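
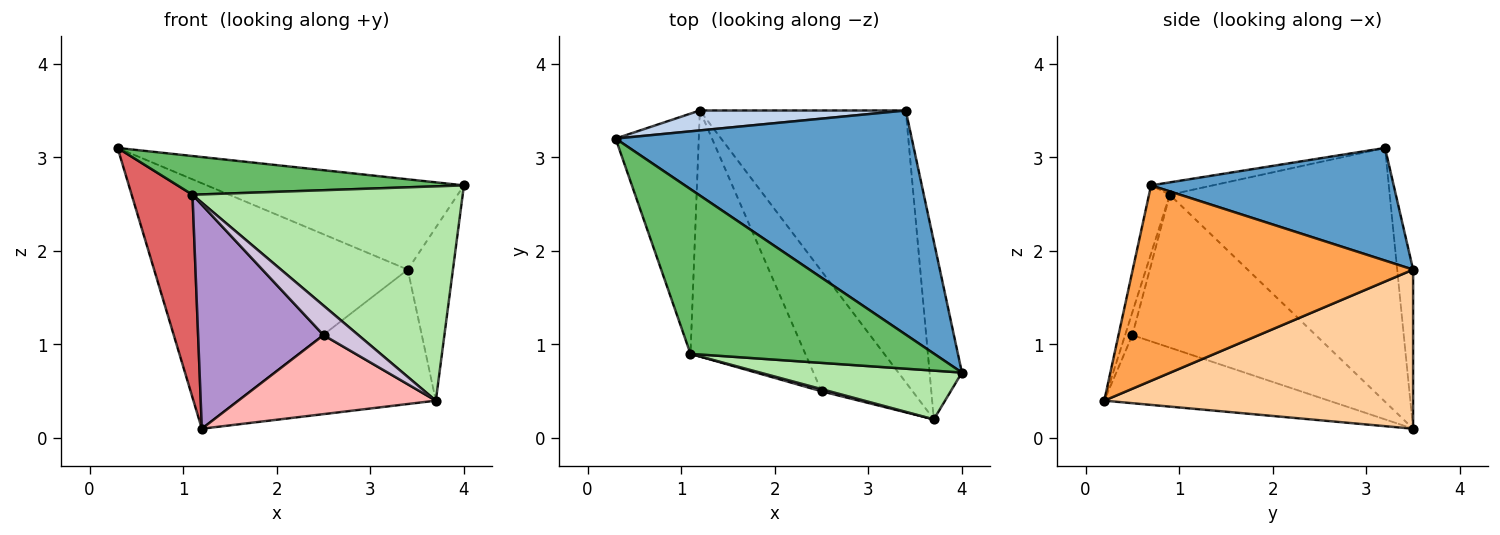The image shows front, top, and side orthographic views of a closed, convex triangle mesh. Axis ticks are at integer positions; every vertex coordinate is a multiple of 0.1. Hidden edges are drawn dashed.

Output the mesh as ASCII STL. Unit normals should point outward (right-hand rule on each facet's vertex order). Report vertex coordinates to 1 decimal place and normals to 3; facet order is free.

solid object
 facet normal 0.333 0.352 0.875
  outer loop
   vertex 3.4 3.5 1.8
   vertex 0.3 3.2 3.1
   vertex 4.0 0.7 2.7
  endloop
 endfacet
 facet normal -0.062 0.995 0.081
  outer loop
   vertex 3.4 3.5 1.8
   vertex 1.2 3.5 0.1
   vertex 0.3 3.2 3.1
  endloop
 endfacet
 facet normal 0.974 0.157 -0.161
  outer loop
   vertex 3.4 3.5 1.8
   vertex 4.0 0.7 2.7
   vertex 3.7 0.2 0.4
  endloop
 endfacet
 facet normal 0.569 0.364 -0.737
  outer loop
   vertex 3.4 3.5 1.8
   vertex 3.7 0.2 0.4
   vertex 1.2 3.5 0.1
  endloop
 endfacet
 facet normal -0.049 -0.229 0.972
  outer loop
   vertex 1.1 0.9 2.6
   vertex 4.0 0.7 2.7
   vertex 0.3 3.2 3.1
  endloop
 endfacet
 facet normal -0.075 -0.972 0.221
  outer loop
   vertex 1.1 0.9 2.6
   vertex 3.7 0.2 0.4
   vertex 4.0 0.7 2.7
  endloop
 endfacet
 facet normal -0.919 -0.254 -0.301
  outer loop
   vertex 1.1 0.9 2.6
   vertex 0.3 3.2 3.1
   vertex 1.2 3.5 0.1
  endloop
 endfacet
 facet normal -0.530 -0.466 -0.709
  outer loop
   vertex 2.5 0.5 1.1
   vertex 1.2 3.5 0.1
   vertex 3.7 0.2 0.4
  endloop
 endfacet
 facet normal -0.702 -0.480 -0.527
  outer loop
   vertex 2.5 0.5 1.1
   vertex 1.1 0.9 2.6
   vertex 1.2 3.5 0.1
  endloop
 endfacet
 facet normal -0.202 -0.977 0.071
  outer loop
   vertex 2.5 0.5 1.1
   vertex 3.7 0.2 0.4
   vertex 1.1 0.9 2.6
  endloop
 endfacet
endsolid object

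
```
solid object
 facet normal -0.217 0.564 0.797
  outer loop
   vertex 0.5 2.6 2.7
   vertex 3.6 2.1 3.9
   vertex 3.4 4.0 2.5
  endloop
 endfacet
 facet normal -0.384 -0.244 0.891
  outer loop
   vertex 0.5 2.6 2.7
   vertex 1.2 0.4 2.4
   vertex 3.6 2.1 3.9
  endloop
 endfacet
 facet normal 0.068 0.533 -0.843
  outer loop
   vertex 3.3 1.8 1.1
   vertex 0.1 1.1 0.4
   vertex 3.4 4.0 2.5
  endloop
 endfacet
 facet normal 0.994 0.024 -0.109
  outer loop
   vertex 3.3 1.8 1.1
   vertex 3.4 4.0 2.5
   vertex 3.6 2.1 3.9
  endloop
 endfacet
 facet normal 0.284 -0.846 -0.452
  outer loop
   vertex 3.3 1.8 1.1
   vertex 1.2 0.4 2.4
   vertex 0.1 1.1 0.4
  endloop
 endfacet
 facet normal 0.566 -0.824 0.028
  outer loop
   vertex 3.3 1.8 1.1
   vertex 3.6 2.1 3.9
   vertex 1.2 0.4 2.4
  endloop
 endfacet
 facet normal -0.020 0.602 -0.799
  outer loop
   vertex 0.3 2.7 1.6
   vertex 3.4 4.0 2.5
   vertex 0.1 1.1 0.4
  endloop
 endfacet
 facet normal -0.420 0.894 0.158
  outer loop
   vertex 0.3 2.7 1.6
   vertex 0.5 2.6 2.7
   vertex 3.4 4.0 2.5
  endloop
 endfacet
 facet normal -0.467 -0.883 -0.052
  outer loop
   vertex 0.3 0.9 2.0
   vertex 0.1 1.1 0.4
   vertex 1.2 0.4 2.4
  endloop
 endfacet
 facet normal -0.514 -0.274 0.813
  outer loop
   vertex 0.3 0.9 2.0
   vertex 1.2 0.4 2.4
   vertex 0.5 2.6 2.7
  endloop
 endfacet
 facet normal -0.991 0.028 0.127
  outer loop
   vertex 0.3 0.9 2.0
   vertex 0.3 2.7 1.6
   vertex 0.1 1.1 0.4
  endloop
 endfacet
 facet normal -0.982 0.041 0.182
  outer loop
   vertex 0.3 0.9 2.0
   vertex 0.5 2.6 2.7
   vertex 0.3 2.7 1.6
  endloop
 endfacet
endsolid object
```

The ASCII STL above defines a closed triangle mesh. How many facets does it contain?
12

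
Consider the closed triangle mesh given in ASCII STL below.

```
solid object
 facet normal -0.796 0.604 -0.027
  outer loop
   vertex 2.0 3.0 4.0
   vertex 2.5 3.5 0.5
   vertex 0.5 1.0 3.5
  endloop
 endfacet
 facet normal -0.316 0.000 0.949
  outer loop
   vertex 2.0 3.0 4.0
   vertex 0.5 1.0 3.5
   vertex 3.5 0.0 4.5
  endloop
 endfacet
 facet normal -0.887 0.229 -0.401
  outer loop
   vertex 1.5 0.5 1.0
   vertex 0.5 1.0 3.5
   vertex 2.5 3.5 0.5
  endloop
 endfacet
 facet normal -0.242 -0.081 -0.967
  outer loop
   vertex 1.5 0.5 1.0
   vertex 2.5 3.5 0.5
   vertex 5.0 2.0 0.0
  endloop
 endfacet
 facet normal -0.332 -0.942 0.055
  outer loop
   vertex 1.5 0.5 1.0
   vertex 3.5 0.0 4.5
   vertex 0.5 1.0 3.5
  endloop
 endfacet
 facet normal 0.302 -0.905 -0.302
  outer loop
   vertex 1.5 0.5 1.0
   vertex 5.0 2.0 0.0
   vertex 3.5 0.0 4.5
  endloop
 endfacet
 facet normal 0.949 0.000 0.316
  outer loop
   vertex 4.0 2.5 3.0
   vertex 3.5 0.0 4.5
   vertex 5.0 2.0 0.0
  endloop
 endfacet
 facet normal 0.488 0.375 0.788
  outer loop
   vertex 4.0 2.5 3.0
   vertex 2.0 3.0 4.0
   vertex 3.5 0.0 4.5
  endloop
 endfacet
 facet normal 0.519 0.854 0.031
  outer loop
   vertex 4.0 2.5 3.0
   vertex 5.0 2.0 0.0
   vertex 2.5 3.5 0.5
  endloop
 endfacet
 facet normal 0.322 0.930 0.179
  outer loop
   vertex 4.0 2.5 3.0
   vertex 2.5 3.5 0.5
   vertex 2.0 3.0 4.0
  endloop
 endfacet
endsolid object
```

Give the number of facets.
10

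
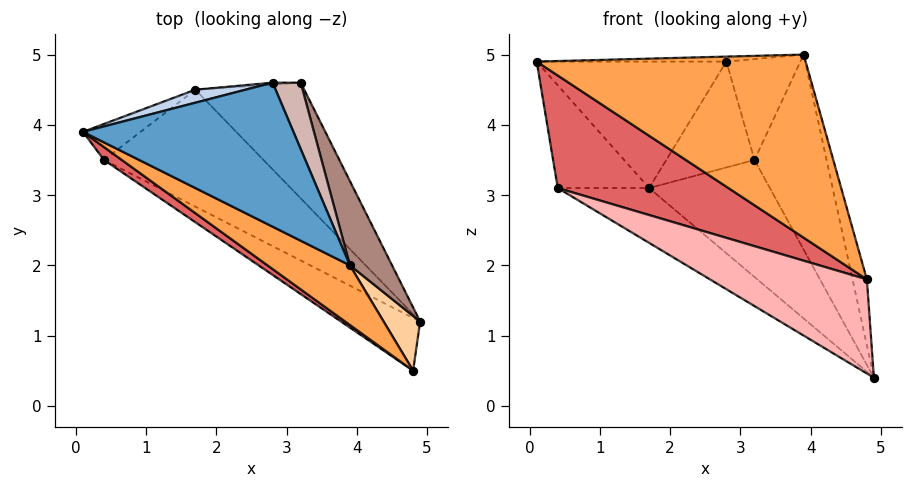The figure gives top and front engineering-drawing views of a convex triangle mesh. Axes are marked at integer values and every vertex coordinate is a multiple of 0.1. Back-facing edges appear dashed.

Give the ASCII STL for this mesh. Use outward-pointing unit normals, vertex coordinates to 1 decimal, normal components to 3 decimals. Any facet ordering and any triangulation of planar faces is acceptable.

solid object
 facet normal -0.009 0.035 0.999
  outer loop
   vertex 3.9 2.0 5.0
   vertex 2.8 4.6 4.9
   vertex 0.1 3.9 4.9
  endloop
 endfacet
 facet normal -0.250 0.963 0.099
  outer loop
   vertex 1.7 4.5 3.1
   vertex 0.1 3.9 4.9
   vertex 2.8 4.6 4.9
  endloop
 endfacet
 facet normal -0.435 -0.856 0.279
  outer loop
   vertex 4.8 0.5 1.8
   vertex 3.9 2.0 5.0
   vertex 0.1 3.9 4.9
  endloop
 endfacet
 facet normal 0.963 0.208 0.173
  outer loop
   vertex 4.8 0.5 1.8
   vertex 4.9 1.2 0.4
   vertex 3.9 2.0 5.0
  endloop
 endfacet
 facet normal -0.587 0.764 -0.268
  outer loop
   vertex 0.4 3.5 3.1
   vertex 0.1 3.9 4.9
   vertex 1.7 4.5 3.1
  endloop
 endfacet
 facet normal -0.310 0.403 -0.861
  outer loop
   vertex 0.4 3.5 3.1
   vertex 1.7 4.5 3.1
   vertex 4.9 1.2 0.4
  endloop
 endfacet
 facet normal -0.541 -0.835 0.095
  outer loop
   vertex 0.4 3.5 3.1
   vertex 4.8 0.5 1.8
   vertex 0.1 3.9 4.9
  endloop
 endfacet
 facet normal -0.594 -0.701 -0.393
  outer loop
   vertex 0.4 3.5 3.1
   vertex 4.9 1.2 0.4
   vertex 4.8 0.5 1.8
  endloop
 endfacet
 facet normal 0.139 0.704 -0.696
  outer loop
   vertex 3.2 4.6 3.5
   vertex 4.9 1.2 0.4
   vertex 1.7 4.5 3.1
  endloop
 endfacet
 facet normal -0.062 0.998 -0.018
  outer loop
   vertex 3.2 4.6 3.5
   vertex 1.7 4.5 3.1
   vertex 2.8 4.6 4.9
  endloop
 endfacet
 facet normal 0.931 0.334 0.144
  outer loop
   vertex 3.2 4.6 3.5
   vertex 3.9 2.0 5.0
   vertex 4.9 1.2 0.4
  endloop
 endfacet
 facet normal 0.887 0.385 0.254
  outer loop
   vertex 3.2 4.6 3.5
   vertex 2.8 4.6 4.9
   vertex 3.9 2.0 5.0
  endloop
 endfacet
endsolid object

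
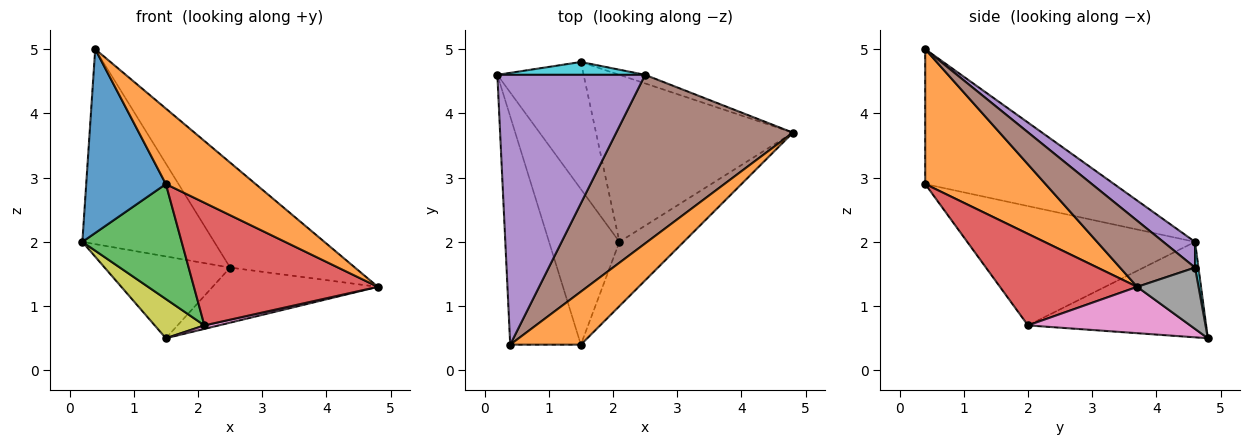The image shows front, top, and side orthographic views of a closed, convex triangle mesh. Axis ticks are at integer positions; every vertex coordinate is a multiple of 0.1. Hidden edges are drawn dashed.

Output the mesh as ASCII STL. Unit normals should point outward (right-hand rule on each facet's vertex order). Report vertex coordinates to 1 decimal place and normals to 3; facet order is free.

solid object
 facet normal -0.830 -0.350 -0.435
  outer loop
   vertex 1.5 0.4 2.9
   vertex 0.4 0.4 5.0
   vertex 0.2 4.6 2.0
  endloop
 endfacet
 facet normal 0.739 -0.551 0.387
  outer loop
   vertex 1.5 0.4 2.9
   vertex 4.8 3.7 1.3
   vertex 0.4 0.4 5.0
  endloop
 endfacet
 facet normal -0.806 -0.352 -0.476
  outer loop
   vertex 2.1 2.0 0.7
   vertex 1.5 0.4 2.9
   vertex 0.2 4.6 2.0
  endloop
 endfacet
 facet normal 0.551 -0.739 -0.387
  outer loop
   vertex 2.1 2.0 0.7
   vertex 4.8 3.7 1.3
   vertex 1.5 0.4 2.9
  endloop
 endfacet
 facet normal 0.140 0.580 0.803
  outer loop
   vertex 2.5 4.6 1.6
   vertex 0.2 4.6 2.0
   vertex 0.4 0.4 5.0
  endloop
 endfacet
 facet normal 0.303 0.504 0.809
  outer loop
   vertex 2.5 4.6 1.6
   vertex 0.4 0.4 5.0
   vertex 4.8 3.7 1.3
  endloop
 endfacet
 facet normal 0.229 -0.020 -0.973
  outer loop
   vertex 1.5 4.8 0.5
   vertex 4.8 3.7 1.3
   vertex 2.1 2.0 0.7
  endloop
 endfacet
 facet normal 0.344 0.928 -0.144
  outer loop
   vertex 1.5 4.8 0.5
   vertex 2.5 4.6 1.6
   vertex 4.8 3.7 1.3
  endloop
 endfacet
 facet normal -0.726 -0.203 -0.657
  outer loop
   vertex 1.5 4.8 0.5
   vertex 2.1 2.0 0.7
   vertex 0.2 4.6 2.0
  endloop
 endfacet
 facet normal 0.027 0.988 0.155
  outer loop
   vertex 1.5 4.8 0.5
   vertex 0.2 4.6 2.0
   vertex 2.5 4.6 1.6
  endloop
 endfacet
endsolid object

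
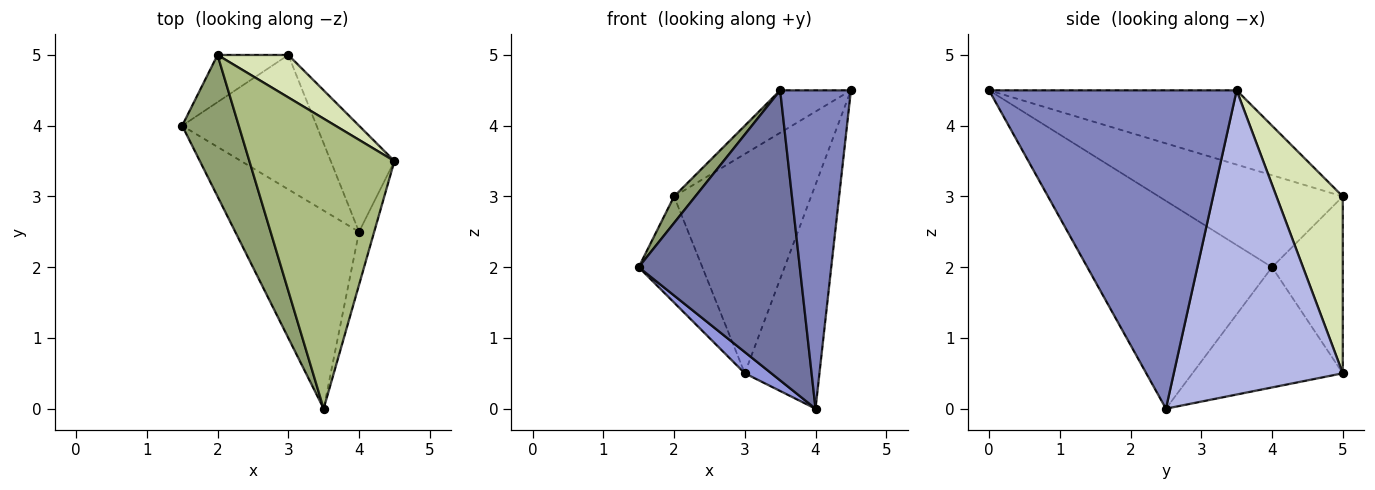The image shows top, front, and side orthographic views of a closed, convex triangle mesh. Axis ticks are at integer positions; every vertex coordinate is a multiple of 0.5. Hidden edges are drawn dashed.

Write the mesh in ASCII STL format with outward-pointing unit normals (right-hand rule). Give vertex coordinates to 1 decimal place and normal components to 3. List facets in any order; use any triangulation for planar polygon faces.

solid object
 facet normal -0.687 -0.600 -0.410
  outer loop
   vertex 4.0 2.5 0.0
   vertex 3.5 0.0 4.5
   vertex 1.5 4.0 2.0
  endloop
 endfacet
 facet normal 0.961 -0.274 -0.046
  outer loop
   vertex 4.0 2.5 0.0
   vertex 4.5 3.5 4.5
   vertex 3.5 0.0 4.5
  endloop
 endfacet
 facet normal -0.662 -0.117 -0.740
  outer loop
   vertex 3.0 5.0 0.5
   vertex 4.0 2.5 0.0
   vertex 1.5 4.0 2.0
  endloop
 endfacet
 facet normal 0.898 0.397 -0.188
  outer loop
   vertex 3.0 5.0 0.5
   vertex 4.5 3.5 4.5
   vertex 4.0 2.5 0.0
  endloop
 endfacet
 facet normal -0.848 -0.098 0.522
  outer loop
   vertex 2.0 5.0 3.0
   vertex 1.5 4.0 2.0
   vertex 3.5 0.0 4.5
  endloop
 endfacet
 facet normal -0.452 0.129 0.883
  outer loop
   vertex 2.0 5.0 3.0
   vertex 3.5 0.0 4.5
   vertex 4.5 3.5 4.5
  endloop
 endfacet
 facet normal -0.712 0.641 -0.285
  outer loop
   vertex 2.0 5.0 3.0
   vertex 3.0 5.0 0.5
   vertex 1.5 4.0 2.0
  endloop
 endfacet
 facet normal 0.429 0.887 0.172
  outer loop
   vertex 2.0 5.0 3.0
   vertex 4.5 3.5 4.5
   vertex 3.0 5.0 0.5
  endloop
 endfacet
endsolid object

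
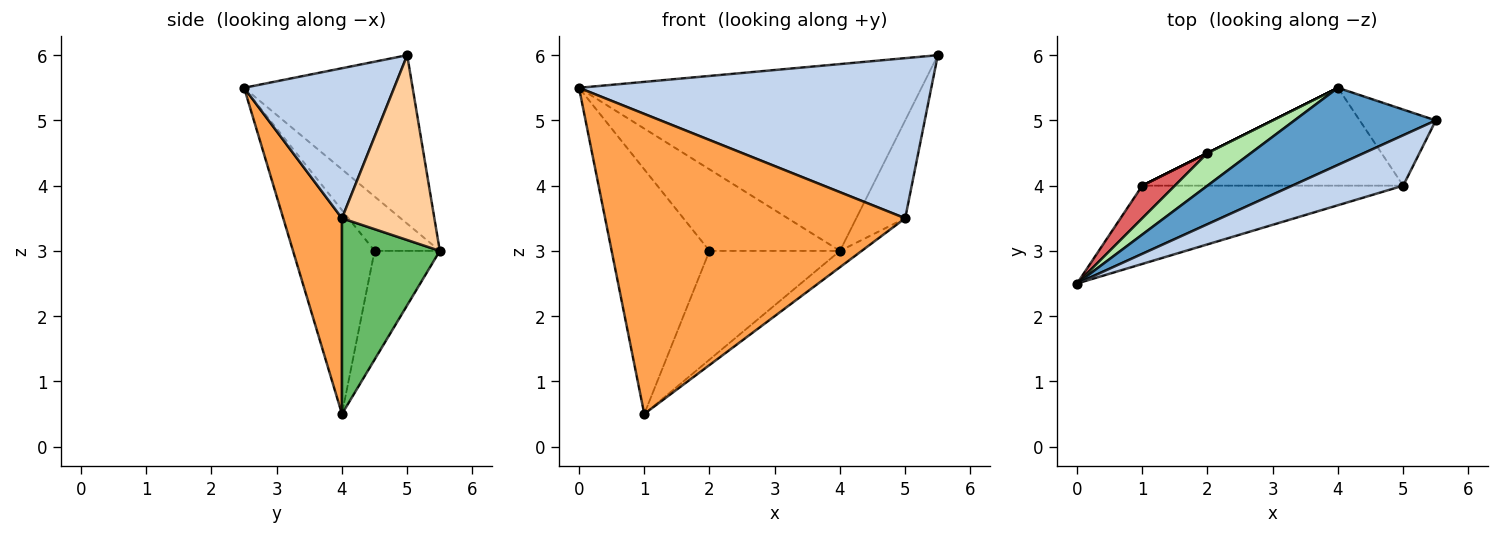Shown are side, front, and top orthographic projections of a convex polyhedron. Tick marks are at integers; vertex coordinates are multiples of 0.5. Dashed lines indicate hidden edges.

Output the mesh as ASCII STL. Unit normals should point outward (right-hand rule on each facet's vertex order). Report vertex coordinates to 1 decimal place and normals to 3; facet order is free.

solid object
 facet normal -0.414 0.841 0.347
  outer loop
   vertex 4.0 5.5 3.0
   vertex 0.0 2.5 5.5
   vertex 5.5 5.0 6.0
  endloop
 endfacet
 facet normal 0.376 -0.884 0.278
  outer loop
   vertex 5.0 4.0 3.5
   vertex 5.5 5.0 6.0
   vertex 0.0 2.5 5.5
  endloop
 endfacet
 facet normal 0.186 -0.951 -0.248
  outer loop
   vertex 5.0 4.0 3.5
   vertex 0.0 2.5 5.5
   vertex 1.0 4.0 0.5
  endloop
 endfacet
 facet normal 0.831 0.440 -0.342
  outer loop
   vertex 5.0 4.0 3.5
   vertex 4.0 5.5 3.0
   vertex 5.5 5.0 6.0
  endloop
 endfacet
 facet normal 0.595 0.132 -0.793
  outer loop
   vertex 5.0 4.0 3.5
   vertex 1.0 4.0 0.5
   vertex 4.0 5.5 3.0
  endloop
 endfacet
 facet normal -0.421 0.842 0.337
  outer loop
   vertex 2.0 4.5 3.0
   vertex 0.0 2.5 5.5
   vertex 4.0 5.5 3.0
  endloop
 endfacet
 facet normal -0.637 0.764 0.102
  outer loop
   vertex 2.0 4.5 3.0
   vertex 1.0 4.0 0.5
   vertex 0.0 2.5 5.5
  endloop
 endfacet
 facet normal -0.447 0.894 0.000
  outer loop
   vertex 2.0 4.5 3.0
   vertex 4.0 5.5 3.0
   vertex 1.0 4.0 0.5
  endloop
 endfacet
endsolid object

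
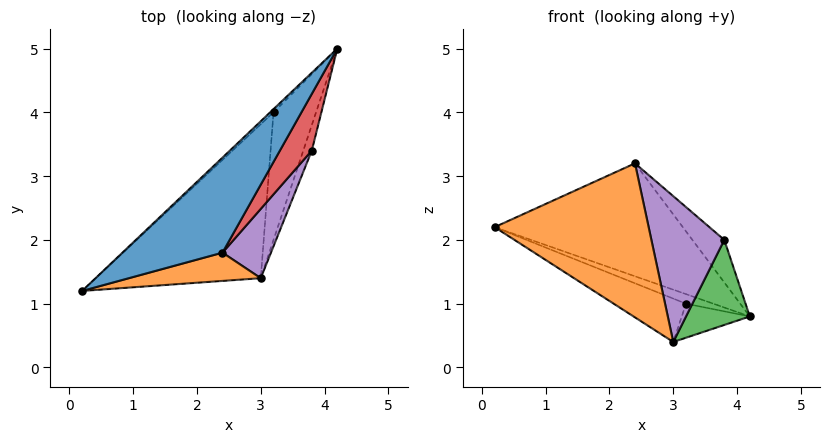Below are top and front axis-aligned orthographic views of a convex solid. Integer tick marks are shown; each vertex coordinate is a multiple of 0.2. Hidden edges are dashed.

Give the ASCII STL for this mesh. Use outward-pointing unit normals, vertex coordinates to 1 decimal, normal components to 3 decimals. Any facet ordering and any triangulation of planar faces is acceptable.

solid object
 facet normal -0.448 0.684 0.576
  outer loop
   vertex 2.4 1.8 3.2
   vertex 4.2 5.0 0.8
   vertex 0.2 1.2 2.2
  endloop
 endfacet
 facet normal 0.183 -0.967 0.177
  outer loop
   vertex 2.4 1.8 3.2
   vertex 0.2 1.2 2.2
   vertex 3.0 1.4 0.4
  endloop
 endfacet
 facet normal 0.948 -0.306 -0.092
  outer loop
   vertex 3.8 3.4 2.0
   vertex 3.0 1.4 0.4
   vertex 4.2 5.0 0.8
  endloop
 endfacet
 facet normal 0.000 0.600 0.800
  outer loop
   vertex 3.8 3.4 2.0
   vertex 4.2 5.0 0.8
   vertex 2.4 1.8 3.2
  endloop
 endfacet
 facet normal 0.814 -0.525 0.249
  outer loop
   vertex 3.8 3.4 2.0
   vertex 2.4 1.8 3.2
   vertex 3.0 1.4 0.4
  endloop
 endfacet
 facet normal -0.711 0.667 -0.222
  outer loop
   vertex 3.2 4.0 1.0
   vertex 0.2 1.2 2.2
   vertex 4.2 5.0 0.8
  endloop
 endfacet
 facet normal -0.538 0.229 -0.811
  outer loop
   vertex 3.2 4.0 1.0
   vertex 3.0 1.4 0.4
   vertex 0.2 1.2 2.2
  endloop
 endfacet
 facet normal -0.411 0.235 -0.881
  outer loop
   vertex 3.2 4.0 1.0
   vertex 4.2 5.0 0.8
   vertex 3.0 1.4 0.4
  endloop
 endfacet
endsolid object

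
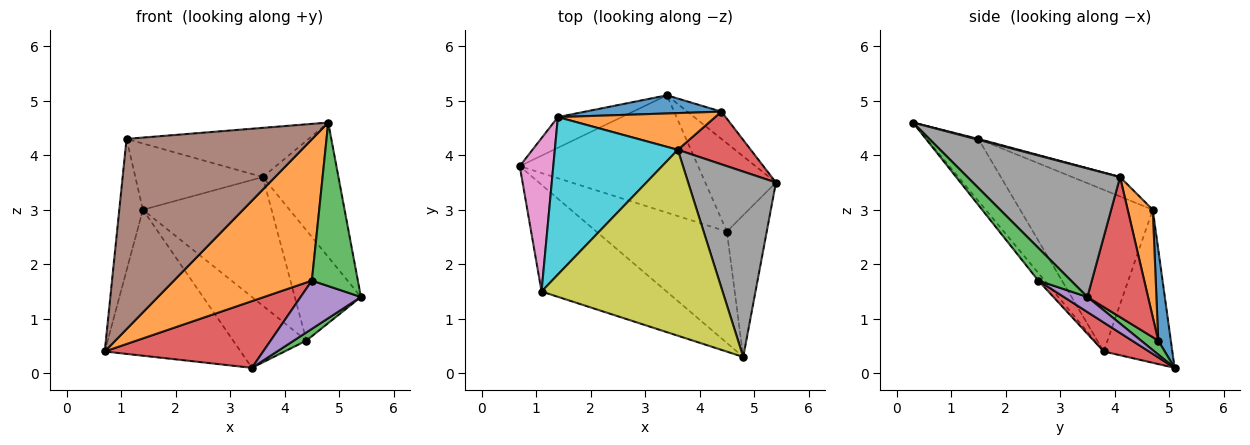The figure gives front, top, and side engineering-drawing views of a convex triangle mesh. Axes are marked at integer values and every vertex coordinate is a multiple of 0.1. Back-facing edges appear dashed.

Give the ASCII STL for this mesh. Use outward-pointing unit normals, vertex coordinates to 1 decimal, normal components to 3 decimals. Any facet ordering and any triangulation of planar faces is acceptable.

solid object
 facet normal -0.443 0.877 -0.184
  outer loop
   vertex 1.4 4.7 3.0
   vertex 3.4 5.1 0.1
   vertex 0.7 3.8 0.4
  endloop
 endfacet
 facet normal -0.036 -0.785 -0.619
  outer loop
   vertex 4.5 2.6 1.7
   vertex 4.8 0.3 4.6
   vertex 0.7 3.8 0.4
  endloop
 endfacet
 facet normal 0.473 -0.666 -0.577
  outer loop
   vertex 4.5 2.6 1.7
   vertex 5.4 3.5 1.4
   vertex 4.8 0.3 4.6
  endloop
 endfacet
 facet normal 0.140 -0.489 -0.861
  outer loop
   vertex 4.5 2.6 1.7
   vertex 0.7 3.8 0.4
   vertex 3.4 5.1 0.1
  endloop
 endfacet
 facet normal 0.184 -0.471 -0.863
  outer loop
   vertex 4.5 2.6 1.7
   vertex 3.4 5.1 0.1
   vertex 5.4 3.5 1.4
  endloop
 endfacet
 facet normal -0.236 -0.847 -0.476
  outer loop
   vertex 1.1 1.5 4.3
   vertex 0.7 3.8 0.4
   vertex 4.8 0.3 4.6
  endloop
 endfacet
 facet normal -0.965 0.172 0.200
  outer loop
   vertex 1.1 1.5 4.3
   vertex 1.4 4.7 3.0
   vertex 0.7 3.8 0.4
  endloop
 endfacet
 facet normal 0.764 0.379 0.522
  outer loop
   vertex 3.6 4.1 3.6
   vertex 4.8 0.3 4.6
   vertex 5.4 3.5 1.4
  endloop
 endfacet
 facet normal 0.005 0.256 0.967
  outer loop
   vertex 3.6 4.1 3.6
   vertex 1.1 1.5 4.3
   vertex 4.8 0.3 4.6
  endloop
 endfacet
 facet normal -0.144 0.384 0.912
  outer loop
   vertex 3.6 4.1 3.6
   vertex 1.4 4.7 3.0
   vertex 1.1 1.5 4.3
  endloop
 endfacet
 facet normal 0.164 0.956 0.245
  outer loop
   vertex 4.4 4.8 0.6
   vertex 3.4 5.1 0.1
   vertex 1.4 4.7 3.0
  endloop
 endfacet
 facet normal 0.184 0.945 0.270
  outer loop
   vertex 4.4 4.8 0.6
   vertex 1.4 4.7 3.0
   vertex 3.6 4.1 3.6
  endloop
 endfacet
 facet normal 0.366 -0.267 -0.892
  outer loop
   vertex 4.4 4.8 0.6
   vertex 5.4 3.5 1.4
   vertex 3.4 5.1 0.1
  endloop
 endfacet
 facet normal 0.638 0.695 0.332
  outer loop
   vertex 4.4 4.8 0.6
   vertex 3.6 4.1 3.6
   vertex 5.4 3.5 1.4
  endloop
 endfacet
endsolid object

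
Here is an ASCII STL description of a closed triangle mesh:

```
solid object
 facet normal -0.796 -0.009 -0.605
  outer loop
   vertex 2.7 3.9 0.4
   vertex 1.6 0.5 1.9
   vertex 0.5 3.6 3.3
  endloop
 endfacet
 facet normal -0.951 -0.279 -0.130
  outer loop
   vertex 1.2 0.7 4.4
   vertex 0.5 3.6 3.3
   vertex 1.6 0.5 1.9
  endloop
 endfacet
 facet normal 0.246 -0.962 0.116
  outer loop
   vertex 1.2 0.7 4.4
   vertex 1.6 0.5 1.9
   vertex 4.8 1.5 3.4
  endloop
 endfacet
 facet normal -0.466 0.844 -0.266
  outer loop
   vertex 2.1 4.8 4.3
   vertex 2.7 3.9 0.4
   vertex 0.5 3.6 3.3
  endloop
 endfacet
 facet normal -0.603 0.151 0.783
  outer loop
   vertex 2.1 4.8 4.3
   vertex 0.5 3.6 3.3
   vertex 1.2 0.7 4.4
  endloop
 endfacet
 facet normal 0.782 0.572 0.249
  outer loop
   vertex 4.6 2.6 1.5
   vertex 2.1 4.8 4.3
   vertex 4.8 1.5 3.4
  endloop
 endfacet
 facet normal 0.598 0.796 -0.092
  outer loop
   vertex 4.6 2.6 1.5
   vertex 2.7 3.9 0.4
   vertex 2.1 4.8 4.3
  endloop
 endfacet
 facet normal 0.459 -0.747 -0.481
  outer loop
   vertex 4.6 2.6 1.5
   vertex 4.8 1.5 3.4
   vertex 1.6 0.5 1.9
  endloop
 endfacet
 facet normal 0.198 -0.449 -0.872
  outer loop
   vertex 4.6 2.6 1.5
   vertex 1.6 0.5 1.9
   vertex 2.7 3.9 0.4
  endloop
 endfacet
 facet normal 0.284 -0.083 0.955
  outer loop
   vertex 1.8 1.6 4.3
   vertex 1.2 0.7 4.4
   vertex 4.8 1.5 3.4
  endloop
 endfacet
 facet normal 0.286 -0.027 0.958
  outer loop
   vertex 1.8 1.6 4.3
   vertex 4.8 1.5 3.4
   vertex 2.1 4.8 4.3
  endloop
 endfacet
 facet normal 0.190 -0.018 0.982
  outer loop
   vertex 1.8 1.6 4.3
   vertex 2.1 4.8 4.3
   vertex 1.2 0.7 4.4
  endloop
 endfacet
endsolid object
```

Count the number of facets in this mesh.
12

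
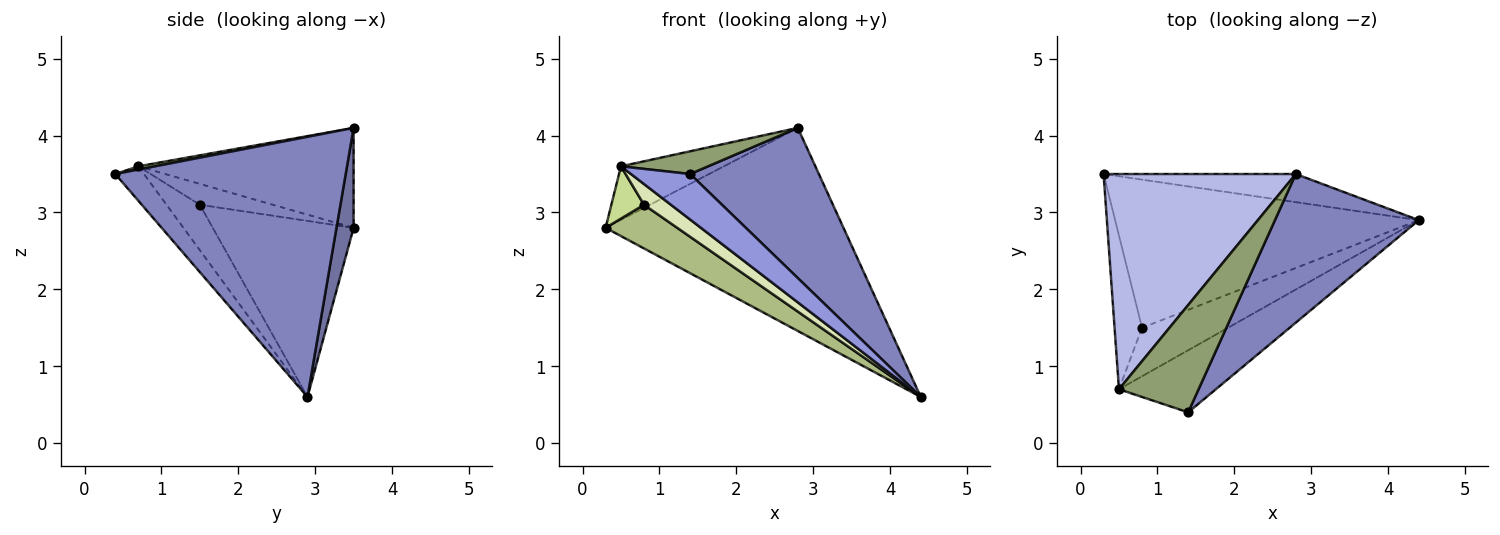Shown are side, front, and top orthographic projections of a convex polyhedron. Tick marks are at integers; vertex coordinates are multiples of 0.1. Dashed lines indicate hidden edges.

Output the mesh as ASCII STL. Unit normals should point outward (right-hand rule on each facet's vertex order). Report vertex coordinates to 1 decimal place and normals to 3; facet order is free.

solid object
 facet normal 0.071 0.988 -0.137
  outer loop
   vertex 2.8 3.5 4.1
   vertex 4.4 2.9 0.6
   vertex 0.3 3.5 2.8
  endloop
 endfacet
 facet normal 0.786 -0.439 0.435
  outer loop
   vertex 2.8 3.5 4.1
   vertex 1.4 0.4 3.5
   vertex 4.4 2.9 0.6
  endloop
 endfacet
 facet normal -0.276 -0.568 -0.775
  outer loop
   vertex 0.5 0.7 3.6
   vertex 4.4 2.9 0.6
   vertex 1.4 0.4 3.5
  endloop
 endfacet
 facet normal -0.451 0.215 0.866
  outer loop
   vertex 0.5 0.7 3.6
   vertex 2.8 3.5 4.1
   vertex 0.3 3.5 2.8
  endloop
 endfacet
 facet normal 0.040 -0.207 0.978
  outer loop
   vertex 0.5 0.7 3.6
   vertex 1.4 0.4 3.5
   vertex 2.8 3.5 4.1
  endloop
 endfacet
 facet normal -0.486 -0.247 -0.838
  outer loop
   vertex 0.8 1.5 3.1
   vertex 0.3 3.5 2.8
   vertex 4.4 2.9 0.6
  endloop
 endfacet
 facet normal -0.584 -0.261 -0.769
  outer loop
   vertex 0.8 1.5 3.1
   vertex 0.5 0.7 3.6
   vertex 0.3 3.5 2.8
  endloop
 endfacet
 facet normal -0.437 -0.353 -0.827
  outer loop
   vertex 0.8 1.5 3.1
   vertex 4.4 2.9 0.6
   vertex 0.5 0.7 3.6
  endloop
 endfacet
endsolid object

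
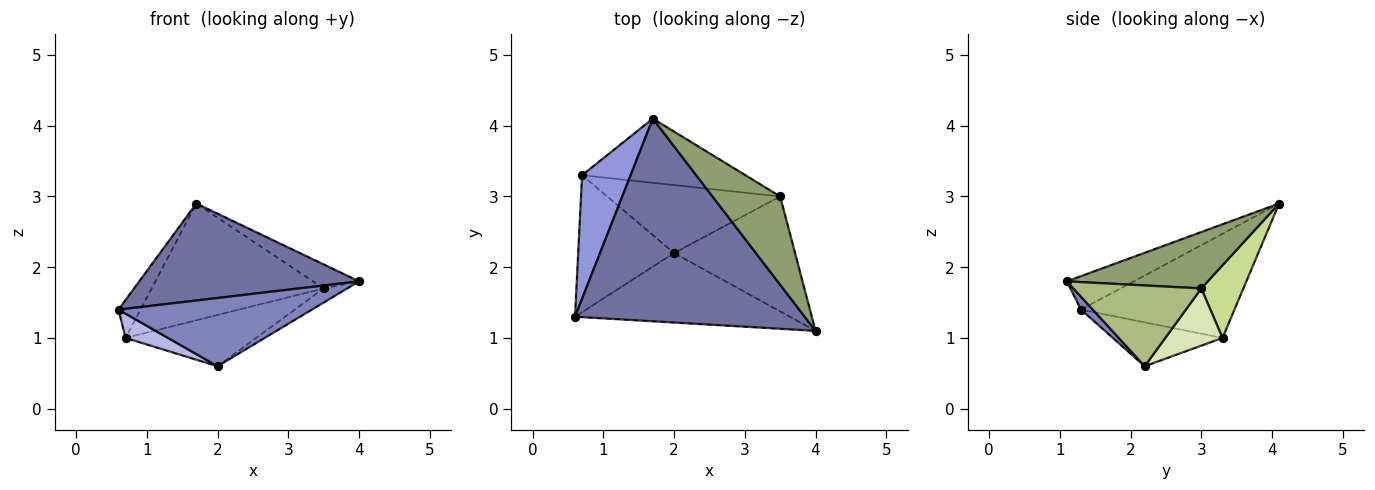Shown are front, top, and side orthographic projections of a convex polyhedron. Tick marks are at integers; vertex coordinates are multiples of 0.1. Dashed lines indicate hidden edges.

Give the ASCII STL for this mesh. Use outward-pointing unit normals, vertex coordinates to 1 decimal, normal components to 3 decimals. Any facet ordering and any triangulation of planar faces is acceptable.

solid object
 facet normal -0.130 -0.428 0.894
  outer loop
   vertex 1.7 4.1 2.9
   vertex 0.6 1.3 1.4
   vertex 4.0 1.1 1.8
  endloop
 endfacet
 facet normal 0.043 -0.700 -0.713
  outer loop
   vertex 2.0 2.2 0.6
   vertex 4.0 1.1 1.8
   vertex 0.6 1.3 1.4
  endloop
 endfacet
 facet normal -0.899 0.129 0.419
  outer loop
   vertex 0.7 3.3 1.0
   vertex 0.6 1.3 1.4
   vertex 1.7 4.1 2.9
  endloop
 endfacet
 facet normal -0.411 -0.159 -0.898
  outer loop
   vertex 0.7 3.3 1.0
   vertex 2.0 2.2 0.6
   vertex 0.6 1.3 1.4
  endloop
 endfacet
 facet normal 0.626 0.204 0.752
  outer loop
   vertex 3.5 3.0 1.7
   vertex 1.7 4.1 2.9
   vertex 4.0 1.1 1.8
  endloop
 endfacet
 facet normal 0.552 0.102 -0.827
  outer loop
   vertex 3.5 3.0 1.7
   vertex 4.0 1.1 1.8
   vertex 2.0 2.2 0.6
  endloop
 endfacet
 facet normal 0.210 0.857 -0.471
  outer loop
   vertex 3.5 3.0 1.7
   vertex 0.7 3.3 1.0
   vertex 1.7 4.1 2.9
  endloop
 endfacet
 facet normal 0.255 0.582 -0.772
  outer loop
   vertex 3.5 3.0 1.7
   vertex 2.0 2.2 0.6
   vertex 0.7 3.3 1.0
  endloop
 endfacet
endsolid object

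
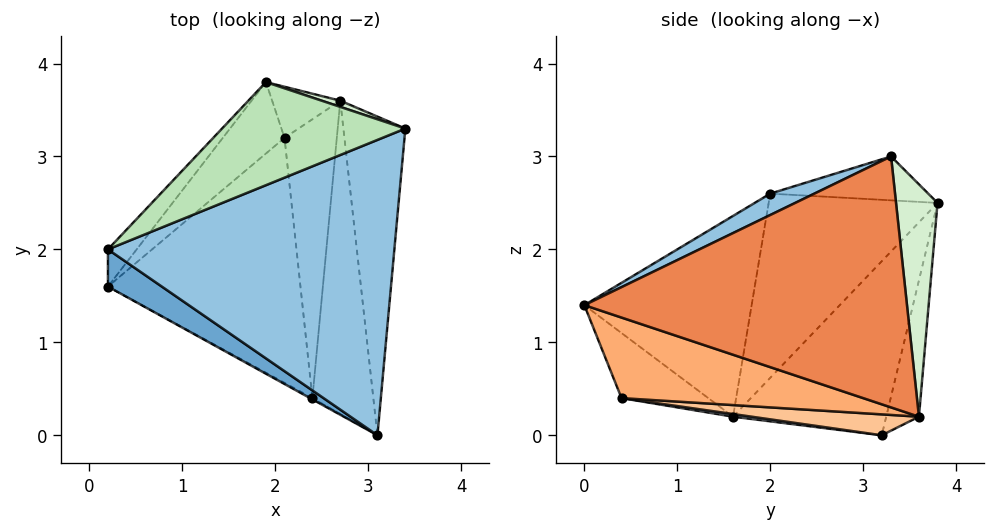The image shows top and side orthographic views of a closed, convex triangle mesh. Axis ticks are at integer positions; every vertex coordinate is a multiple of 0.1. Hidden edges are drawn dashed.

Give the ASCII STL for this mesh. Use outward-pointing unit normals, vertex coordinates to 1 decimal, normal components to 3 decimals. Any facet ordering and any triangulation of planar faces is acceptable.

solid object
 facet normal -0.522 -0.841 0.140
  outer loop
   vertex 0.2 2.0 2.6
   vertex 0.2 1.6 0.2
   vertex 3.1 0.0 1.4
  endloop
 endfacet
 facet normal 0.067 -0.440 0.895
  outer loop
   vertex 0.2 2.0 2.6
   vertex 3.1 0.0 1.4
   vertex 3.4 3.3 3.0
  endloop
 endfacet
 facet normal -0.478 -0.878 -0.017
  outer loop
   vertex 2.4 0.4 0.4
   vertex 3.1 0.0 1.4
   vertex 0.2 1.6 0.2
  endloop
 endfacet
 facet normal 0.014 -0.140 -0.990
  outer loop
   vertex 2.4 0.4 0.4
   vertex 0.2 1.6 0.2
   vertex 2.1 3.2 0.0
  endloop
 endfacet
 facet normal 0.970 0.028 -0.240
  outer loop
   vertex 2.7 3.6 0.2
   vertex 3.4 3.3 3.0
   vertex 3.1 0.0 1.4
  endloop
 endfacet
 facet normal 0.793 -0.112 -0.599
  outer loop
   vertex 2.7 3.6 0.2
   vertex 3.1 0.0 1.4
   vertex 2.4 0.4 0.4
  endloop
 endfacet
 facet normal 0.370 -0.092 -0.925
  outer loop
   vertex 2.7 3.6 0.2
   vertex 2.4 0.4 0.4
   vertex 2.1 3.2 0.0
  endloop
 endfacet
 facet normal -0.482 0.843 -0.241
  outer loop
   vertex 1.9 3.8 2.5
   vertex 2.7 3.6 0.2
   vertex 2.1 3.2 0.0
  endloop
 endfacet
 facet normal -0.641 0.733 -0.227
  outer loop
   vertex 1.9 3.8 2.5
   vertex 2.1 3.2 0.0
   vertex 0.2 1.6 0.2
  endloop
 endfacet
 facet normal -0.725 0.679 -0.113
  outer loop
   vertex 1.9 3.8 2.5
   vertex 0.2 1.6 0.2
   vertex 0.2 2.0 2.6
  endloop
 endfacet
 facet normal -0.225 0.264 0.938
  outer loop
   vertex 1.9 3.8 2.5
   vertex 0.2 2.0 2.6
   vertex 3.4 3.3 3.0
  endloop
 endfacet
 facet normal 0.309 0.951 0.025
  outer loop
   vertex 1.9 3.8 2.5
   vertex 3.4 3.3 3.0
   vertex 2.7 3.6 0.2
  endloop
 endfacet
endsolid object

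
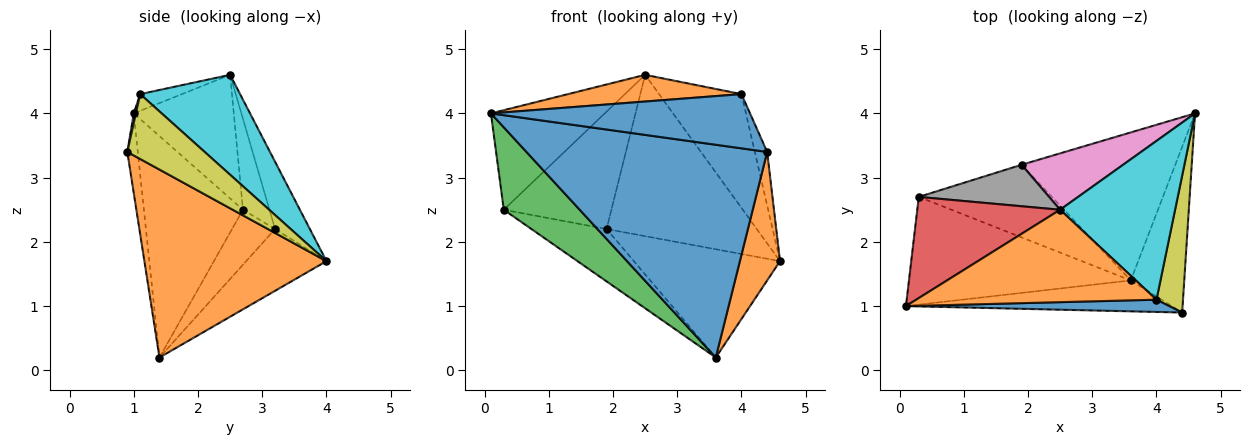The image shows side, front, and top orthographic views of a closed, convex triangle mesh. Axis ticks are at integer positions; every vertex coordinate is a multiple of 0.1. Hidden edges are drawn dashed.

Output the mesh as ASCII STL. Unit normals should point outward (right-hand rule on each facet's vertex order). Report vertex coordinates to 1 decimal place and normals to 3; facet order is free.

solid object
 facet normal -0.043 -0.989 -0.144
  outer loop
   vertex 3.6 1.4 0.2
   vertex 4.4 0.9 3.4
   vertex 0.1 1.0 4.0
  endloop
 endfacet
 facet normal 0.941 -0.207 -0.268
  outer loop
   vertex 3.6 1.4 0.2
   vertex 4.6 4.0 1.7
   vertex 4.4 0.9 3.4
  endloop
 endfacet
 facet normal -0.621 -0.476 -0.622
  outer loop
   vertex 0.3 2.7 2.5
   vertex 3.6 1.4 0.2
   vertex 0.1 1.0 4.0
  endloop
 endfacet
 facet normal -0.525 0.597 0.607
  outer loop
   vertex 2.5 2.5 4.6
   vertex 0.3 2.7 2.5
   vertex 0.1 1.0 4.0
  endloop
 endfacet
 facet normal -0.309 0.562 -0.768
  outer loop
   vertex 1.9 3.2 2.2
   vertex 4.6 4.0 1.7
   vertex 3.6 1.4 0.2
  endloop
 endfacet
 facet normal -0.318 0.555 -0.769
  outer loop
   vertex 1.9 3.2 2.2
   vertex 3.6 1.4 0.2
   vertex 0.3 2.7 2.5
  endloop
 endfacet
 facet normal -0.214 0.922 0.322
  outer loop
   vertex 1.9 3.2 2.2
   vertex 2.5 2.5 4.6
   vertex 4.6 4.0 1.7
  endloop
 endfacet
 facet normal -0.226 0.918 0.324
  outer loop
   vertex 1.9 3.2 2.2
   vertex 0.3 2.7 2.5
   vertex 2.5 2.5 4.6
  endloop
 endfacet
 facet normal 0.916 0.146 0.374
  outer loop
   vertex 4.0 1.1 4.3
   vertex 4.4 0.9 3.4
   vertex 4.6 4.0 1.7
  endloop
 endfacet
 facet normal 0.577 0.476 0.664
  outer loop
   vertex 4.0 1.1 4.3
   vertex 4.6 4.0 1.7
   vertex 2.5 2.5 4.6
  endloop
 endfacet
 facet normal 0.008 -0.975 0.220
  outer loop
   vertex 4.0 1.1 4.3
   vertex 0.1 1.0 4.0
   vertex 4.4 0.9 3.4
  endloop
 endfacet
 facet normal -0.067 -0.277 0.959
  outer loop
   vertex 4.0 1.1 4.3
   vertex 2.5 2.5 4.6
   vertex 0.1 1.0 4.0
  endloop
 endfacet
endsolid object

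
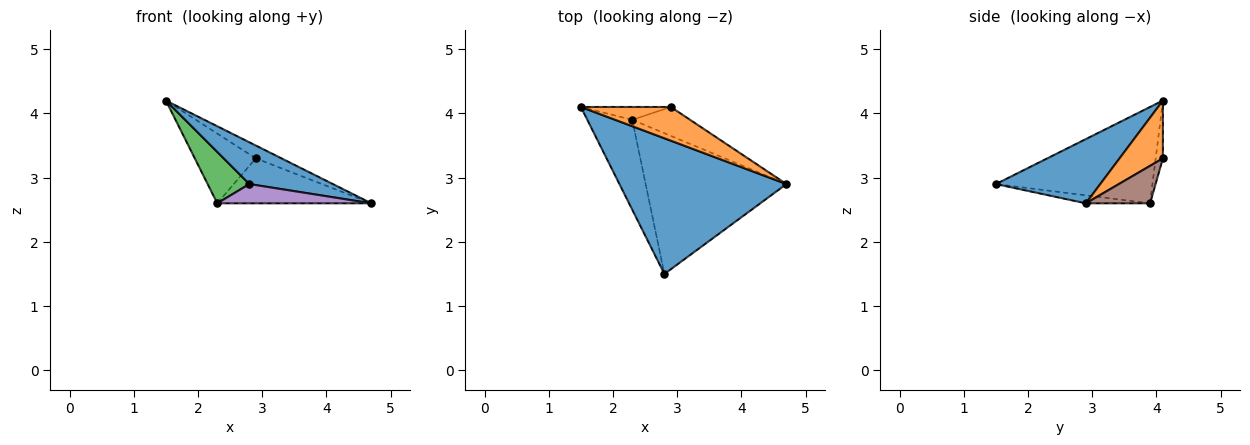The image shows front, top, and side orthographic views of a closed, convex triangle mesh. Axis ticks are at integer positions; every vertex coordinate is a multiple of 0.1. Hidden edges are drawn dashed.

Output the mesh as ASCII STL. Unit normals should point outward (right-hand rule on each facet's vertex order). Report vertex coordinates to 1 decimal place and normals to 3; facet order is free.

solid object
 facet normal 0.345 -0.276 0.897
  outer loop
   vertex 2.8 1.5 2.9
   vertex 4.7 2.9 2.6
   vertex 1.5 4.1 4.2
  endloop
 endfacet
 facet normal 0.515 0.305 0.801
  outer loop
   vertex 2.9 4.1 3.3
   vertex 1.5 4.1 4.2
   vertex 4.7 2.9 2.6
  endloop
 endfacet
 facet normal -0.881 -0.235 -0.411
  outer loop
   vertex 2.3 3.9 2.6
   vertex 2.8 1.5 2.9
   vertex 1.5 4.1 4.2
  endloop
 endfacet
 facet normal -0.116 0.977 -0.180
  outer loop
   vertex 2.3 3.9 2.6
   vertex 1.5 4.1 4.2
   vertex 2.9 4.1 3.3
  endloop
 endfacet
 facet normal -0.056 -0.135 -0.989
  outer loop
   vertex 2.3 3.9 2.6
   vertex 4.7 2.9 2.6
   vertex 2.8 1.5 2.9
  endloop
 endfacet
 facet normal 0.331 0.794 -0.510
  outer loop
   vertex 2.3 3.9 2.6
   vertex 2.9 4.1 3.3
   vertex 4.7 2.9 2.6
  endloop
 endfacet
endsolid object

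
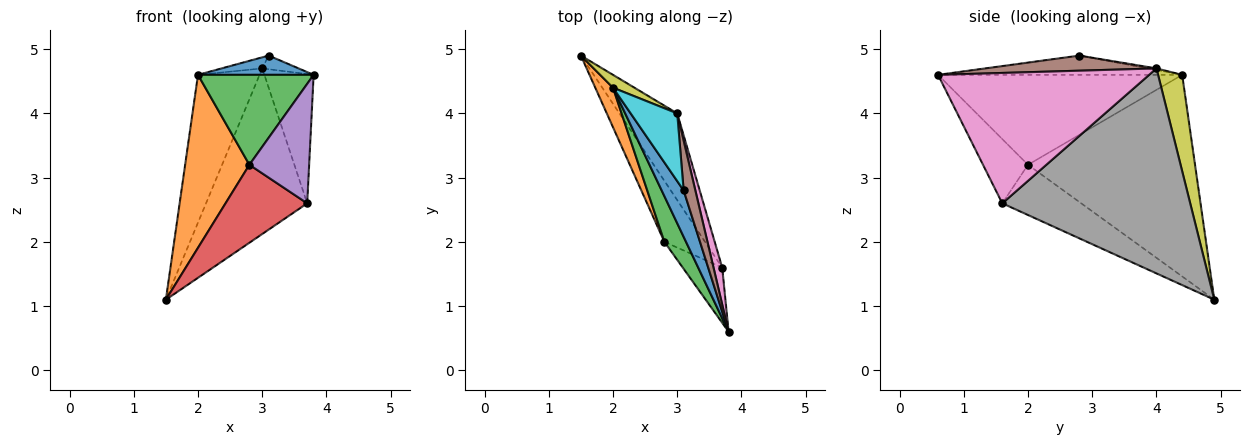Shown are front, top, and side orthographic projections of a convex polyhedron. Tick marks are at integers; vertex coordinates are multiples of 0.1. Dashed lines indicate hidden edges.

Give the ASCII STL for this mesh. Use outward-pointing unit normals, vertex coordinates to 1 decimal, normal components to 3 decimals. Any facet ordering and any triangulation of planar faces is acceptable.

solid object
 facet normal -0.629 -0.298 0.718
  outer loop
   vertex 2.0 4.4 4.6
   vertex 3.8 0.6 4.6
   vertex 3.1 2.8 4.9
  endloop
 endfacet
 facet normal -0.930 -0.358 0.082
  outer loop
   vertex 2.8 2.0 3.2
   vertex 2.0 4.4 4.6
   vertex 1.5 4.9 1.1
  endloop
 endfacet
 facet normal -0.883 -0.418 0.212
  outer loop
   vertex 2.8 2.0 3.2
   vertex 3.8 0.6 4.6
   vertex 2.0 4.4 4.6
  endloop
 endfacet
 facet normal -0.606 -0.627 -0.491
  outer loop
   vertex 2.8 2.0 3.2
   vertex 1.5 4.9 1.1
   vertex 3.7 1.6 2.6
  endloop
 endfacet
 facet normal -0.564 -0.749 -0.347
  outer loop
   vertex 2.8 2.0 3.2
   vertex 3.7 1.6 2.6
   vertex 3.8 0.6 4.6
  endloop
 endfacet
 facet normal 0.779 0.166 0.604
  outer loop
   vertex 3.0 4.0 4.7
   vertex 3.1 2.8 4.9
   vertex 3.8 0.6 4.6
  endloop
 endfacet
 facet normal 0.972 0.227 0.065
  outer loop
   vertex 3.0 4.0 4.7
   vertex 3.8 0.6 4.6
   vertex 3.7 1.6 2.6
  endloop
 endfacet
 facet normal 0.855 0.460 -0.241
  outer loop
   vertex 3.0 4.0 4.7
   vertex 3.7 1.6 2.6
   vertex 1.5 4.9 1.1
  endloop
 endfacet
 facet normal 0.363 0.928 0.081
  outer loop
   vertex 3.0 4.0 4.7
   vertex 1.5 4.9 1.1
   vertex 2.0 4.4 4.6
  endloop
 endfacet
 facet normal -0.034 0.162 0.986
  outer loop
   vertex 3.0 4.0 4.7
   vertex 2.0 4.4 4.6
   vertex 3.1 2.8 4.9
  endloop
 endfacet
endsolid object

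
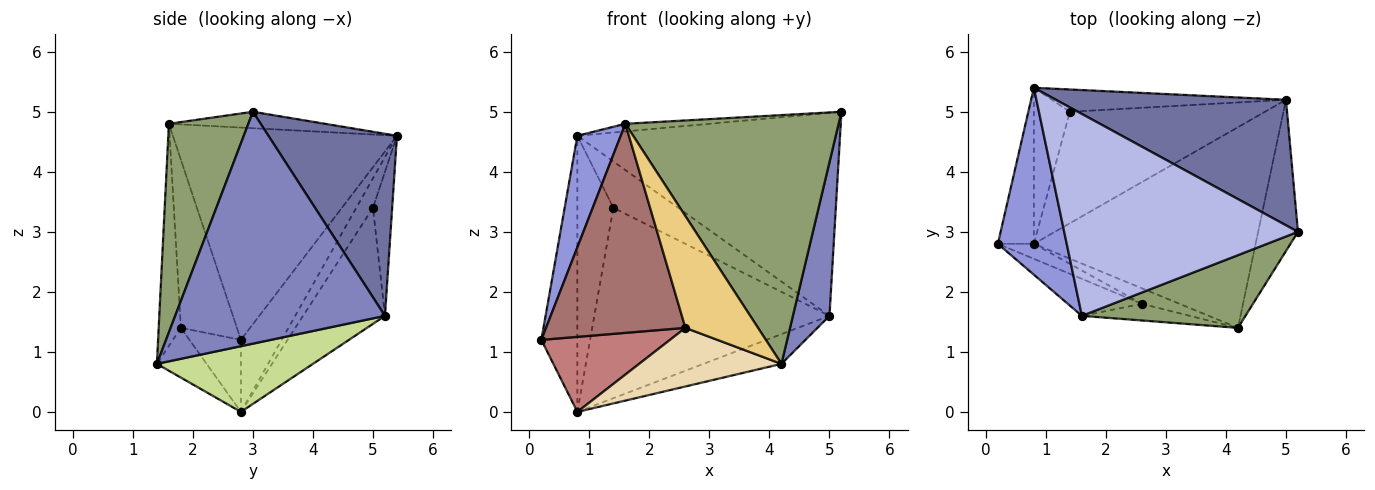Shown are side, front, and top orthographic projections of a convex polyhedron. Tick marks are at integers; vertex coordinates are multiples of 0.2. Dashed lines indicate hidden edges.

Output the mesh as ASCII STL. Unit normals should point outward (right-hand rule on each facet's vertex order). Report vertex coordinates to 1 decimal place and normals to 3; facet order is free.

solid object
 facet normal 0.384 0.785 0.486
  outer loop
   vertex 5.0 5.2 1.6
   vertex 0.8 5.4 4.6
   vertex 5.2 3.0 5.0
  endloop
 endfacet
 facet normal 0.971 -0.169 -0.167
  outer loop
   vertex 5.0 5.2 1.6
   vertex 5.2 3.0 5.0
   vertex 4.2 1.4 0.8
  endloop
 endfacet
 facet normal -0.935 -0.181 0.303
  outer loop
   vertex 1.6 1.6 4.8
   vertex 0.8 5.4 4.6
   vertex 0.2 2.8 1.2
  endloop
 endfacet
 facet normal -0.070 0.038 0.997
  outer loop
   vertex 1.6 1.6 4.8
   vertex 5.2 3.0 5.0
   vertex 0.8 5.4 4.6
  endloop
 endfacet
 facet normal 0.337 -0.904 0.264
  outer loop
   vertex 1.6 1.6 4.8
   vertex 4.2 1.4 0.8
   vertex 5.2 3.0 5.0
  endloop
 endfacet
 facet normal -0.258 0.871 -0.419
  outer loop
   vertex 1.4 5.0 3.4
   vertex 0.8 5.4 4.6
   vertex 5.0 5.2 1.6
  endloop
 endfacet
 facet normal 0.281 0.141 -0.949
  outer loop
   vertex 0.8 2.8 0.0
   vertex 5.0 5.2 1.6
   vertex 4.2 1.4 0.8
  endloop
 endfacet
 facet normal -0.288 0.826 -0.484
  outer loop
   vertex 0.8 2.8 0.0
   vertex 1.4 5.0 3.4
   vertex 5.0 5.2 1.6
  endloop
 endfacet
 facet normal -0.701 0.620 -0.351
  outer loop
   vertex 0.8 2.8 0.0
   vertex 0.2 2.8 1.2
   vertex 0.8 5.4 4.6
  endloop
 endfacet
 facet normal -0.374 0.807 -0.456
  outer loop
   vertex 0.8 2.8 0.0
   vertex 0.8 5.4 4.6
   vertex 1.4 5.0 3.4
  endloop
 endfacet
 facet normal -0.290 -0.947 -0.141
  outer loop
   vertex 2.6 1.8 1.4
   vertex 4.2 1.4 0.8
   vertex 1.6 1.6 4.8
  endloop
 endfacet
 facet normal -0.320 -0.916 -0.243
  outer loop
   vertex 2.6 1.8 1.4
   vertex 0.8 2.8 0.0
   vertex 4.2 1.4 0.8
  endloop
 endfacet
 facet normal -0.368 -0.916 -0.162
  outer loop
   vertex 2.6 1.8 1.4
   vertex 1.6 1.6 4.8
   vertex 0.2 2.8 1.2
  endloop
 endfacet
 facet normal -0.365 -0.913 -0.183
  outer loop
   vertex 2.6 1.8 1.4
   vertex 0.2 2.8 1.2
   vertex 0.8 2.8 0.0
  endloop
 endfacet
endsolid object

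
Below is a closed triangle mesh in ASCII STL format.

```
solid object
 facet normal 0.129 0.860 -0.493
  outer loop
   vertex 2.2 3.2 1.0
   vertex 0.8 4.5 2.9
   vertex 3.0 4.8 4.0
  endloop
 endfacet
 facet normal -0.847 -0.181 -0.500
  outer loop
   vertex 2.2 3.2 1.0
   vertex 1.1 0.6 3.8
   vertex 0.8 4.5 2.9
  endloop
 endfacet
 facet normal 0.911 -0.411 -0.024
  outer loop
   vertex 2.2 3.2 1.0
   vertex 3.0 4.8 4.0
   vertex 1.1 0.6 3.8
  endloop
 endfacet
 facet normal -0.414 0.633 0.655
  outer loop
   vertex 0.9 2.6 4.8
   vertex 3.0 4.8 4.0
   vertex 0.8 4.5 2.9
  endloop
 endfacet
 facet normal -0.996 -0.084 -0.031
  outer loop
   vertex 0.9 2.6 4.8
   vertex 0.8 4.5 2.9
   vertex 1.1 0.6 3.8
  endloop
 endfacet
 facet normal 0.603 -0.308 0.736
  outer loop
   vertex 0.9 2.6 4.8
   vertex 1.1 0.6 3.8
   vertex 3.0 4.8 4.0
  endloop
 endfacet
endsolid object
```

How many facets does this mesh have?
6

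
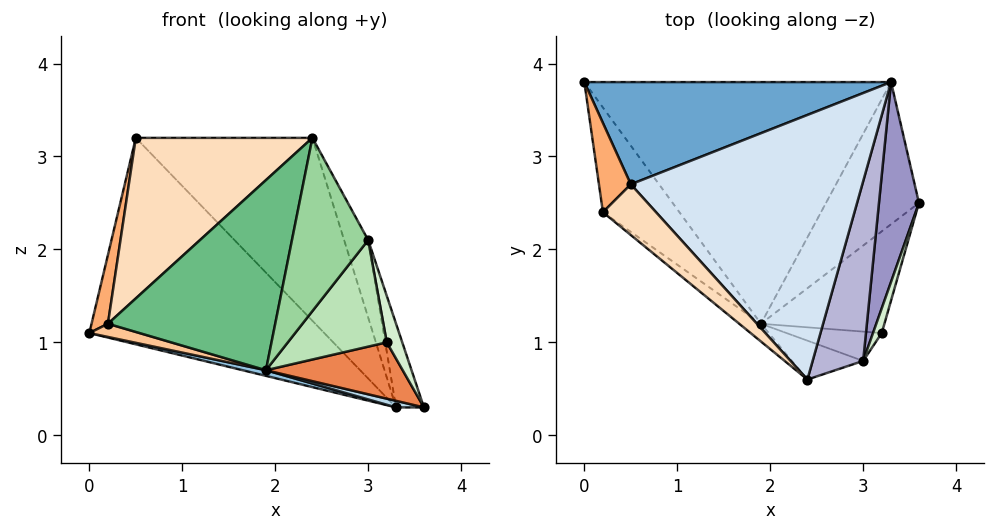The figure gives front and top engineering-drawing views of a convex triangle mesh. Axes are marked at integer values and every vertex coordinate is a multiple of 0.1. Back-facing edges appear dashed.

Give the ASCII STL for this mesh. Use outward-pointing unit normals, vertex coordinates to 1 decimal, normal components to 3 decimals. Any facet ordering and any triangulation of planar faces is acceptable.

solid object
 facet normal 0.107 0.891 0.441
  outer loop
   vertex 3.3 3.8 0.3
   vertex 0.0 3.8 1.1
   vertex 0.5 2.7 3.2
  endloop
 endfacet
 facet normal -0.236 -0.023 -0.972
  outer loop
   vertex 3.3 3.8 0.3
   vertex 1.9 1.2 0.7
   vertex 0.0 3.8 1.1
  endloop
 endfacet
 facet normal -0.196 -0.045 -0.980
  outer loop
   vertex 3.3 3.8 0.3
   vertex 3.6 2.5 0.3
   vertex 1.9 1.2 0.7
  endloop
 endfacet
 facet normal 0.532 0.481 0.696
  outer loop
   vertex 3.3 3.8 0.3
   vertex 0.5 2.7 3.2
   vertex 2.4 0.6 3.2
  endloop
 endfacet
 facet normal 0.162 -0.478 -0.863
  outer loop
   vertex 3.2 1.1 1.0
   vertex 1.9 1.2 0.7
   vertex 3.6 2.5 0.3
  endloop
 endfacet
 facet normal -0.978 -0.128 0.166
  outer loop
   vertex 0.2 2.4 1.2
   vertex 0.5 2.7 3.2
   vertex 0.0 3.8 1.1
  endloop
 endfacet
 facet normal -0.355 -0.117 -0.927
  outer loop
   vertex 0.2 2.4 1.2
   vertex 0.0 3.8 1.1
   vertex 1.9 1.2 0.7
  endloop
 endfacet
 facet normal -0.725 -0.656 0.207
  outer loop
   vertex 0.2 2.4 1.2
   vertex 2.4 0.6 3.2
   vertex 0.5 2.7 3.2
  endloop
 endfacet
 facet normal -0.590 -0.804 -0.075
  outer loop
   vertex 0.2 2.4 1.2
   vertex 1.9 1.2 0.7
   vertex 2.4 0.6 3.2
  endloop
 endfacet
 facet normal -0.076 -0.973 -0.218
  outer loop
   vertex 3.0 0.8 2.1
   vertex 2.4 0.6 3.2
   vertex 1.9 1.2 0.7
  endloop
 endfacet
 facet normal -0.013 -0.964 -0.265
  outer loop
   vertex 3.0 0.8 2.1
   vertex 1.9 1.2 0.7
   vertex 3.2 1.1 1.0
  endloop
 endfacet
 facet normal 0.969 -0.219 0.117
  outer loop
   vertex 3.0 0.8 2.1
   vertex 3.2 1.1 1.0
   vertex 3.6 2.5 0.3
  endloop
 endfacet
 facet normal 0.858 0.198 0.473
  outer loop
   vertex 3.0 0.8 2.1
   vertex 3.6 2.5 0.3
   vertex 3.3 3.8 0.3
  endloop
 endfacet
 facet normal 0.841 0.214 0.497
  outer loop
   vertex 3.0 0.8 2.1
   vertex 3.3 3.8 0.3
   vertex 2.4 0.6 3.2
  endloop
 endfacet
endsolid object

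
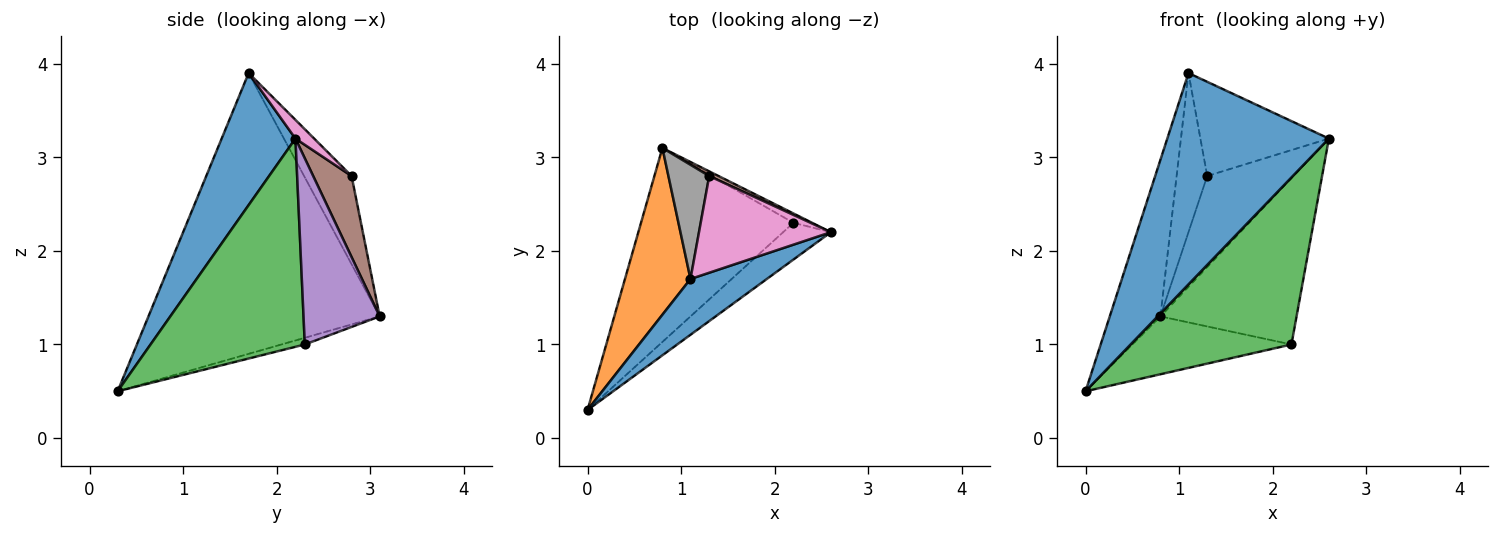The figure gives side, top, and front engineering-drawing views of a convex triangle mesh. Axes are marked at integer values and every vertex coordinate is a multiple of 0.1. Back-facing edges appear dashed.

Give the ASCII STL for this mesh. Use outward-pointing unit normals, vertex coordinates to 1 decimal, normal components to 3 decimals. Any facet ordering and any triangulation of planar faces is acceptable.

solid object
 facet normal 0.404 -0.885 0.234
  outer loop
   vertex 1.1 1.7 3.9
   vertex 0.0 0.3 0.5
   vertex 2.6 2.2 3.2
  endloop
 endfacet
 facet normal -0.952 0.209 0.222
  outer loop
   vertex 1.1 1.7 3.9
   vertex 0.8 3.1 1.3
   vertex 0.0 0.3 0.5
  endloop
 endfacet
 facet normal 0.684 -0.713 -0.157
  outer loop
   vertex 2.2 2.3 1.0
   vertex 2.6 2.2 3.2
   vertex 0.0 0.3 0.5
  endloop
 endfacet
 facet normal -0.042 0.286 -0.957
  outer loop
   vertex 2.2 2.3 1.0
   vertex 0.0 0.3 0.5
   vertex 0.8 3.1 1.3
  endloop
 endfacet
 facet normal 0.488 0.872 -0.049
  outer loop
   vertex 2.2 2.3 1.0
   vertex 0.8 3.1 1.3
   vertex 2.6 2.2 3.2
  endloop
 endfacet
 facet normal 0.407 0.912 0.047
  outer loop
   vertex 1.3 2.8 2.8
   vertex 2.6 2.2 3.2
   vertex 0.8 3.1 1.3
  endloop
 endfacet
 facet normal 0.101 0.694 0.713
  outer loop
   vertex 1.3 2.8 2.8
   vertex 1.1 1.7 3.9
   vertex 2.6 2.2 3.2
  endloop
 endfacet
 facet normal -0.784 0.505 0.362
  outer loop
   vertex 1.3 2.8 2.8
   vertex 0.8 3.1 1.3
   vertex 1.1 1.7 3.9
  endloop
 endfacet
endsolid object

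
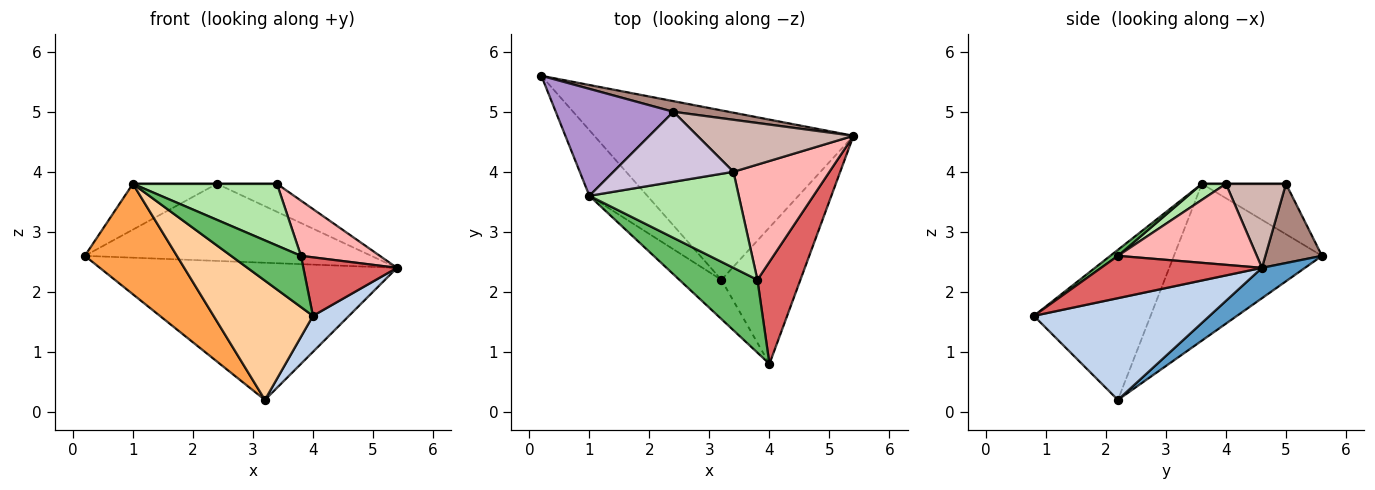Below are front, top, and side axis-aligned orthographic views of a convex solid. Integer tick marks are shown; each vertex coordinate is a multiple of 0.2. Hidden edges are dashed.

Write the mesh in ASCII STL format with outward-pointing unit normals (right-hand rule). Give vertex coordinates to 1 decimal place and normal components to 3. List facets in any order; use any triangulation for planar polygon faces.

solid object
 facet normal 0.091 0.626 -0.774
  outer loop
   vertex 3.2 2.2 0.2
   vertex 0.2 5.6 2.6
   vertex 5.4 4.6 2.4
  endloop
 endfacet
 facet normal 0.780 -0.160 -0.605
  outer loop
   vertex 3.2 2.2 0.2
   vertex 5.4 4.6 2.4
   vertex 4.0 0.8 1.6
  endloop
 endfacet
 facet normal -0.810 -0.504 -0.299
  outer loop
   vertex 1.0 3.6 3.8
   vertex 0.2 5.6 2.6
   vertex 3.2 2.2 0.2
  endloop
 endfacet
 facet normal -0.745 -0.634 -0.209
  outer loop
   vertex 1.0 3.6 3.8
   vertex 3.2 2.2 0.2
   vertex 4.0 0.8 1.6
  endloop
 endfacet
 facet normal 0.063 -0.574 0.816
  outer loop
   vertex 3.8 2.2 2.6
   vertex 1.0 3.6 3.8
   vertex 4.0 0.8 1.6
  endloop
 endfacet
 facet normal 0.090 -0.539 0.838
  outer loop
   vertex 3.8 2.2 2.6
   vertex 3.4 4.0 3.8
   vertex 1.0 3.6 3.8
  endloop
 endfacet
 facet normal 0.650 -0.378 0.659
  outer loop
   vertex 3.8 2.2 2.6
   vertex 4.0 0.8 1.6
   vertex 5.4 4.6 2.4
  endloop
 endfacet
 facet normal 0.606 -0.344 0.718
  outer loop
   vertex 3.8 2.2 2.6
   vertex 5.4 4.6 2.4
   vertex 3.4 4.0 3.8
  endloop
 endfacet
 facet normal -0.367 0.367 0.855
  outer loop
   vertex 2.4 5.0 3.8
   vertex 0.2 5.6 2.6
   vertex 1.0 3.6 3.8
  endloop
 endfacet
 facet normal 0.000 0.000 1.000
  outer loop
   vertex 2.4 5.0 3.8
   vertex 1.0 3.6 3.8
   vertex 3.4 4.0 3.8
  endloop
 endfacet
 facet normal 0.192 0.972 0.134
  outer loop
   vertex 2.4 5.0 3.8
   vertex 5.4 4.6 2.4
   vertex 0.2 5.6 2.6
  endloop
 endfacet
 facet normal 0.428 0.428 0.796
  outer loop
   vertex 2.4 5.0 3.8
   vertex 3.4 4.0 3.8
   vertex 5.4 4.6 2.4
  endloop
 endfacet
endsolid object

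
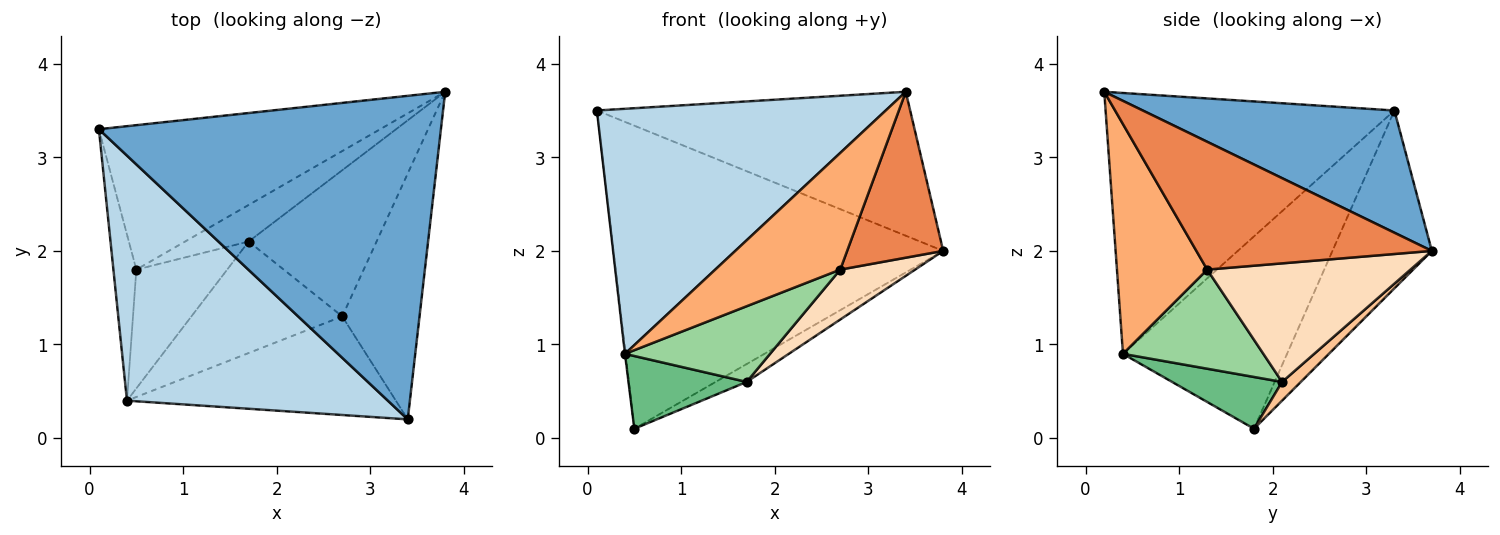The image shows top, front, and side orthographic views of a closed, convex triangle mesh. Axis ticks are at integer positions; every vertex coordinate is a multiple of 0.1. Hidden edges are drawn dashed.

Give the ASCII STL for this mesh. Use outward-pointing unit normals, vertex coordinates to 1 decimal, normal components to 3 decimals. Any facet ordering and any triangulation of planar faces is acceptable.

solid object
 facet normal 0.310 0.386 0.869
  outer loop
   vertex 3.4 0.2 3.7
   vertex 3.8 3.7 2.0
   vertex 0.1 3.3 3.5
  endloop
 endfacet
 facet normal -0.262 0.871 -0.415
  outer loop
   vertex 0.5 1.8 0.1
   vertex 0.1 3.3 3.5
   vertex 3.8 3.7 2.0
  endloop
 endfacet
 facet normal -0.577 -0.577 0.577
  outer loop
   vertex 0.4 0.4 0.9
   vertex 3.4 0.2 3.7
   vertex 0.1 3.3 3.5
  endloop
 endfacet
 facet normal -0.993 0.003 -0.118
  outer loop
   vertex 0.4 0.4 0.9
   vertex 0.1 3.3 3.5
   vertex 0.5 1.8 0.1
  endloop
 endfacet
 facet normal 0.808 -0.330 -0.488
  outer loop
   vertex 2.7 1.3 1.8
   vertex 3.8 3.7 2.0
   vertex 3.4 0.2 3.7
  endloop
 endfacet
 facet normal 0.483 -0.669 -0.565
  outer loop
   vertex 2.7 1.3 1.8
   vertex 3.4 0.2 3.7
   vertex 0.4 0.4 0.9
  endloop
 endfacet
 facet normal 0.256 0.424 -0.869
  outer loop
   vertex 1.7 2.1 0.6
   vertex 0.5 1.8 0.1
   vertex 3.8 3.7 2.0
  endloop
 endfacet
 facet normal 0.659 -0.243 -0.711
  outer loop
   vertex 1.7 2.1 0.6
   vertex 3.8 3.7 2.0
   vertex 2.7 1.3 1.8
  endloop
 endfacet
 facet normal 0.437 -0.470 -0.767
  outer loop
   vertex 1.7 2.1 0.6
   vertex 0.4 0.4 0.9
   vertex 0.5 1.8 0.1
  endloop
 endfacet
 facet normal 0.478 -0.493 -0.727
  outer loop
   vertex 1.7 2.1 0.6
   vertex 2.7 1.3 1.8
   vertex 0.4 0.4 0.9
  endloop
 endfacet
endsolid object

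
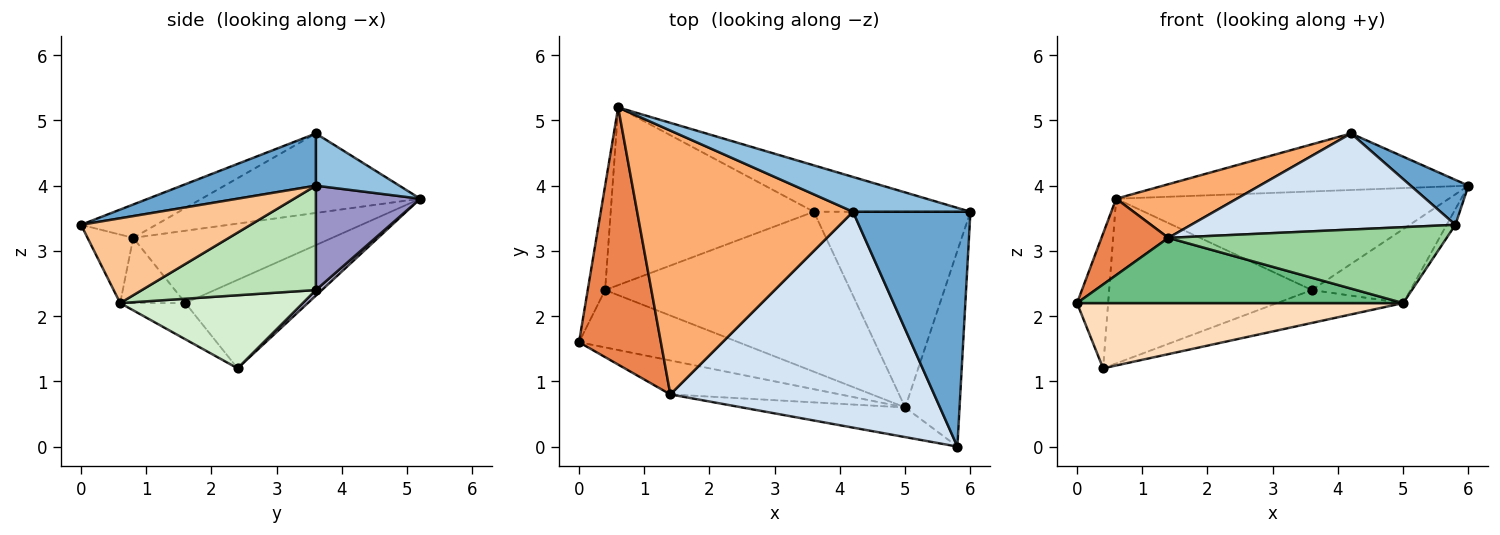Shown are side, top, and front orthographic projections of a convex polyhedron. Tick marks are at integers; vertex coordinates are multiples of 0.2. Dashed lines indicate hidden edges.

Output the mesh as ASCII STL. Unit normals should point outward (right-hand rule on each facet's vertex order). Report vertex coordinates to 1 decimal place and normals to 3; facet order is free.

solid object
 facet normal 0.400 -0.172 0.900
  outer loop
   vertex 4.2 3.6 4.8
   vertex 5.8 0.0 3.4
   vertex 6.0 3.6 4.0
  endloop
 endfacet
 facet normal 0.227 0.829 0.510
  outer loop
   vertex 0.6 5.2 3.8
   vertex 4.2 3.6 4.8
   vertex 6.0 3.6 4.0
  endloop
 endfacet
 facet normal -0.952 0.242 -0.187
  outer loop
   vertex 0.4 2.4 1.2
   vertex 0.0 1.6 2.2
   vertex 0.6 5.2 3.8
  endloop
 endfacet
 facet normal -0.115 -0.404 0.908
  outer loop
   vertex 1.4 0.8 3.2
   vertex 5.8 0.0 3.4
   vertex 4.2 3.6 4.8
  endloop
 endfacet
 facet normal -0.647 -0.217 0.731
  outer loop
   vertex 1.4 0.8 3.2
   vertex 0.6 5.2 3.8
   vertex 0.0 1.6 2.2
  endloop
 endfacet
 facet normal -0.339 -0.187 0.922
  outer loop
   vertex 1.4 0.8 3.2
   vertex 4.2 3.6 4.8
   vertex 0.6 5.2 3.8
  endloop
 endfacet
 facet normal 0.841 0.043 -0.539
  outer loop
   vertex 5.0 0.6 2.2
   vertex 6.0 3.6 4.0
   vertex 5.8 0.0 3.4
  endloop
 endfacet
 facet normal -0.148 -0.742 -0.653
  outer loop
   vertex 5.0 0.6 2.2
   vertex 0.0 1.6 2.2
   vertex 0.4 2.4 1.2
  endloop
 endfacet
 facet normal -0.175 -0.874 -0.454
  outer loop
   vertex 5.0 0.6 2.2
   vertex 1.4 0.8 3.2
   vertex 0.0 1.6 2.2
  endloop
 endfacet
 facet normal -0.151 -0.921 -0.360
  outer loop
   vertex 5.0 0.6 2.2
   vertex 5.8 0.0 3.4
   vertex 1.4 0.8 3.2
  endloop
 endfacet
 facet normal 0.529 0.300 -0.794
  outer loop
   vertex 3.6 3.6 2.4
   vertex 6.0 3.6 4.0
   vertex 5.0 0.6 2.2
  endloop
 endfacet
 facet normal 0.280 0.193 -0.940
  outer loop
   vertex 3.6 3.6 2.4
   vertex 5.0 0.6 2.2
   vertex 0.4 2.4 1.2
  endloop
 endfacet
 facet normal 0.273 0.870 -0.410
  outer loop
   vertex 3.6 3.6 2.4
   vertex 0.6 5.2 3.8
   vertex 6.0 3.6 4.0
  endloop
 endfacet
 facet normal 0.020 0.680 -0.733
  outer loop
   vertex 3.6 3.6 2.4
   vertex 0.4 2.4 1.2
   vertex 0.6 5.2 3.8
  endloop
 endfacet
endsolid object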